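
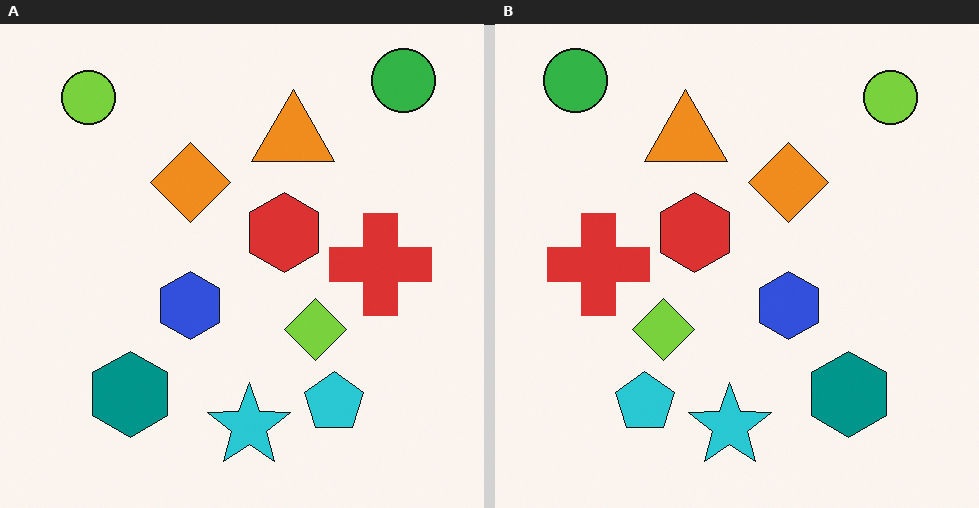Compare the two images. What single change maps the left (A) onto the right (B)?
Flipped horizontally (left ↔ right).

The green circle is in the top-right of the left (A) image and the top-left of the right (B) — shapes on opposite sides of the vertical midline have swapped in a mirror flip.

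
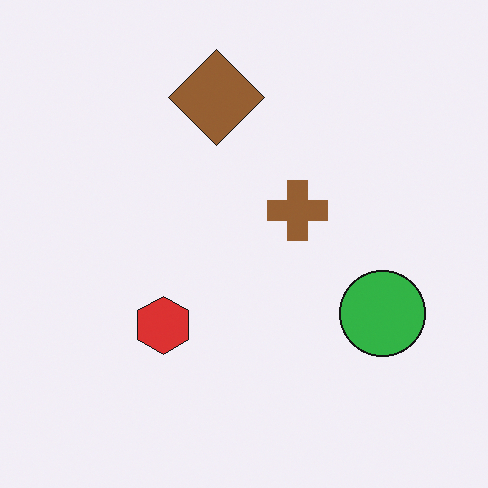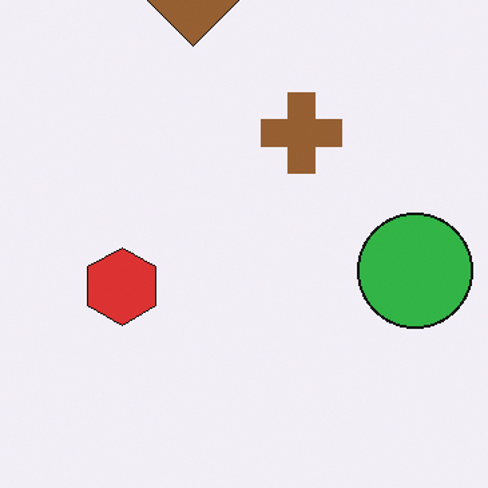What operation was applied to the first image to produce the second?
The image was cropped slightly and scaled back up.

The visible shapes are larger and the field of view is narrower; shapes near the original edges may be partly or wholly outside the frame — a crop-and-rescale.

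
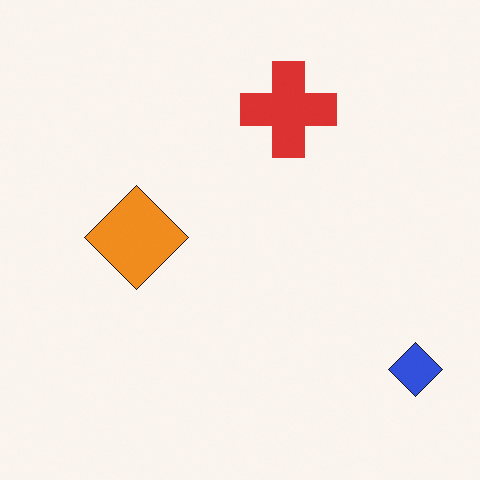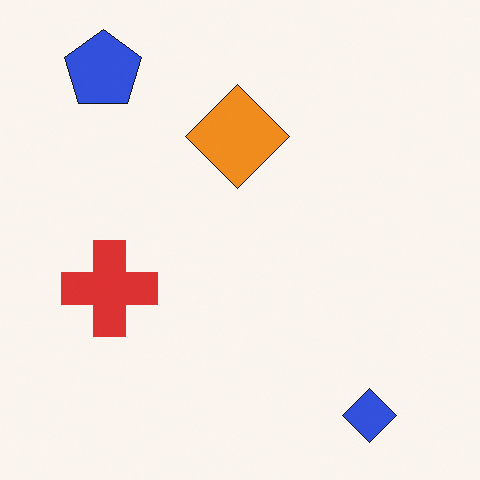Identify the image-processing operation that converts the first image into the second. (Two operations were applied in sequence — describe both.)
It was transposed (reflected across the top-left ↔ bottom-right diagonal), then overlaid with an additional blue pentagon.

Shapes have swapped their row and column positions — what was in the top-right is now in the bottom-left — a diagonal reflection. A blue pentagon appears in the second image that is absent from the first.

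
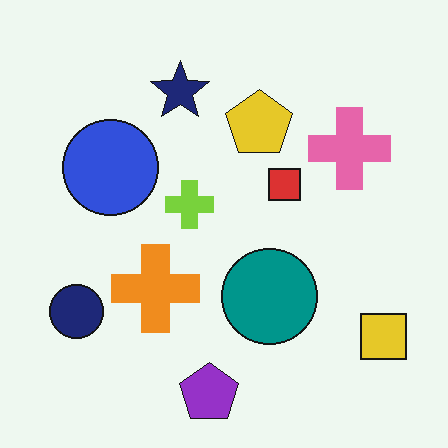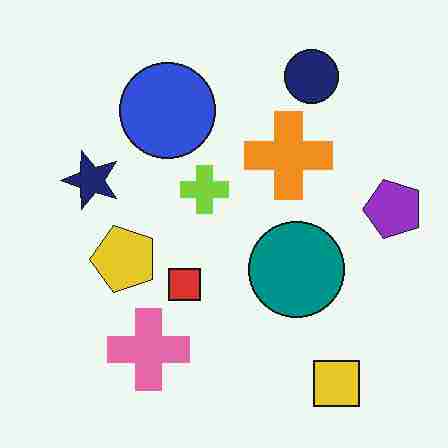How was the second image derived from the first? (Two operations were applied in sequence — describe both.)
Heavily JPEG-compressed with obvious blocking artifacts, then transposed (reflected across the top-left ↔ bottom-right diagonal).

Blocky 8×8 compression artifacts appear around shape edges and the flat background shows ringing — characteristic JPEG degradation. Shapes have swapped their row and column positions — what was in the top-right is now in the bottom-left — a diagonal reflection.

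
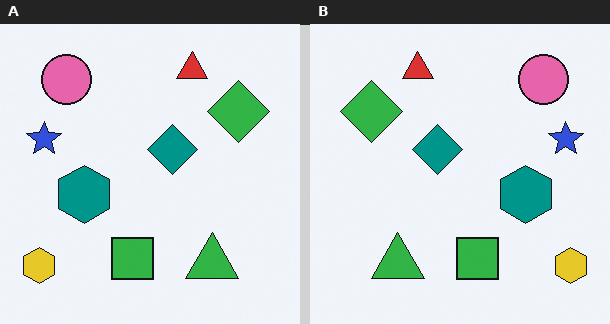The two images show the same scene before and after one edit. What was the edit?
Flipped horizontally (left ↔ right).

The yellow hexagon is in the bottom-left of the left (A) image and the bottom-right of the right (B) — shapes on opposite sides of the vertical midline have swapped in a mirror flip.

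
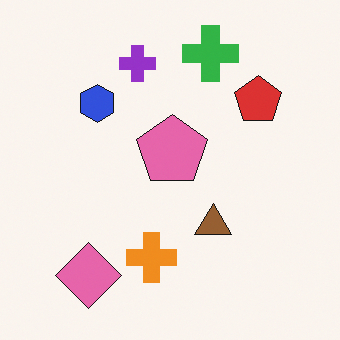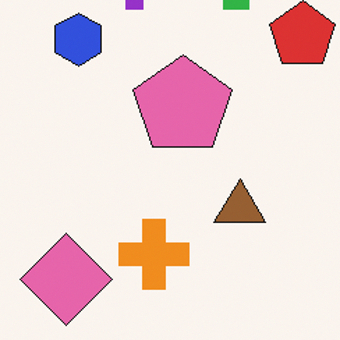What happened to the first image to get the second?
The second image is the first cropped to a modestly smaller region and rescaled.

The visible shapes are larger and the field of view is narrower; shapes near the original edges may be partly or wholly outside the frame — a crop-and-rescale.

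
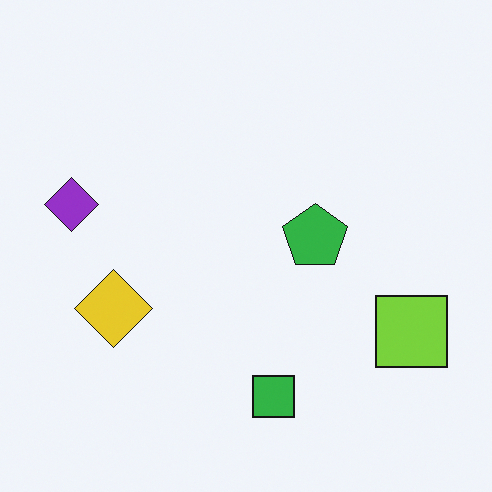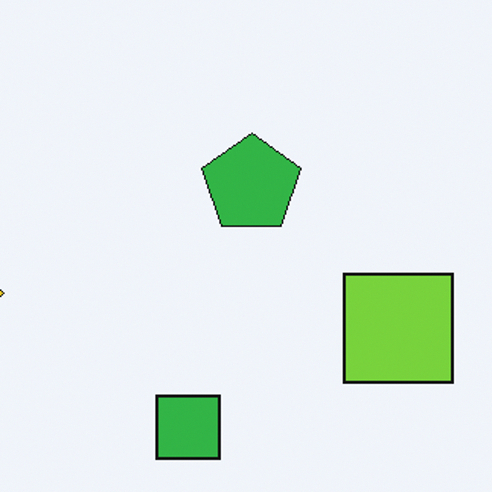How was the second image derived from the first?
The second image is the first cropped slightly and scaled back up.

The visible shapes are larger and the field of view is narrower; shapes near the original edges may be partly or wholly outside the frame — a crop-and-rescale.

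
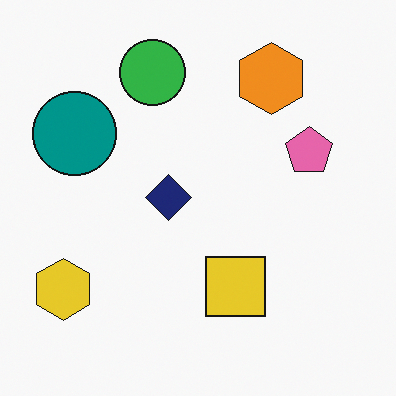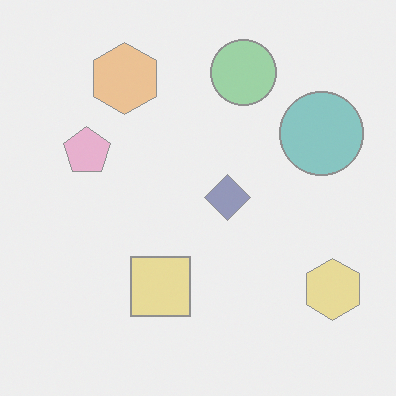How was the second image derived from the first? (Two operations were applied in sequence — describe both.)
It was flipped horizontally (left ↔ right), then given much lower contrast.

The yellow hexagon is in the bottom-left of the first image and the bottom-right of the second — shapes on opposite sides of the vertical midline have swapped in a mirror flip. Tones are pushed toward mid-grey across the whole image — a global contrast change.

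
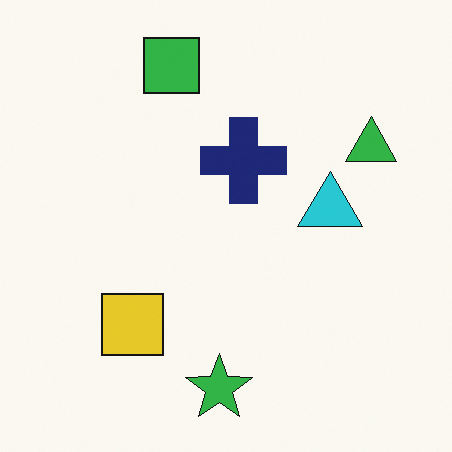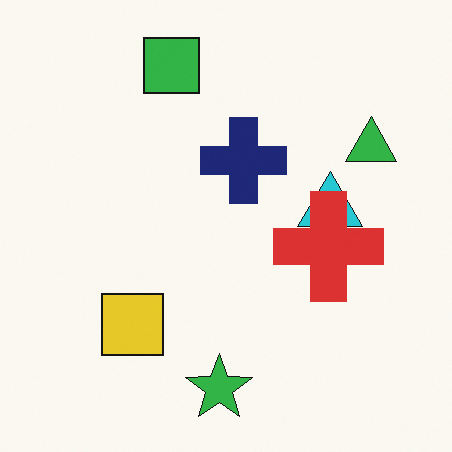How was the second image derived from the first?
It was overlaid with an additional red cross.

A red cross appears in the second image that is absent from the first.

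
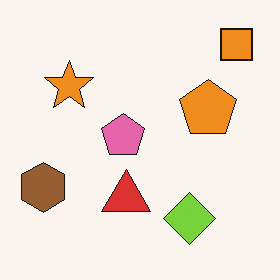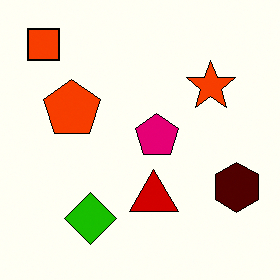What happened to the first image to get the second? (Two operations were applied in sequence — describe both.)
This is the original image boosted in contrast, then flipped horizontally (left ↔ right).

Tones are pushed away from mid-grey across the whole image — a global contrast change. The brown hexagon is in the bottom-left of the first image and the bottom-right of the second — shapes on opposite sides of the vertical midline have swapped in a mirror flip.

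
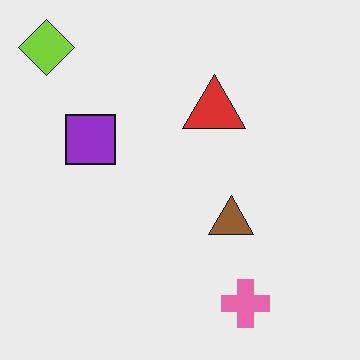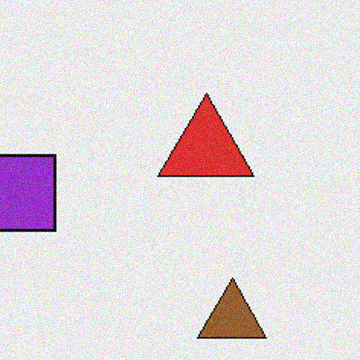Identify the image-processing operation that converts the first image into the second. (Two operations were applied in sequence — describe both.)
Cropped slightly and scaled back up, then degraded with subtle gaussian noise.

The visible shapes are larger and the field of view is narrower; shapes near the original edges may be partly or wholly outside the frame — a crop-and-rescale. Random speckle covers the whole image, including the flat background.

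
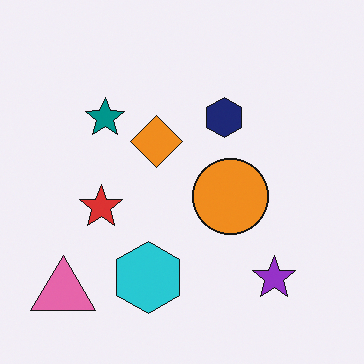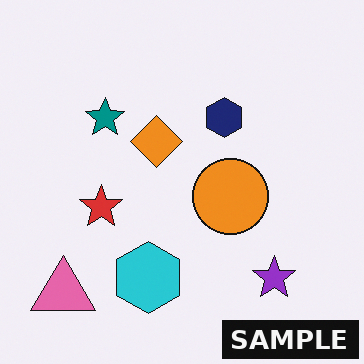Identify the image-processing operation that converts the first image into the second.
The image was watermarked with the text "SAMPLE" in the lower-right corner.

A dark label reading "SAMPLE" appears in the lower-right corner.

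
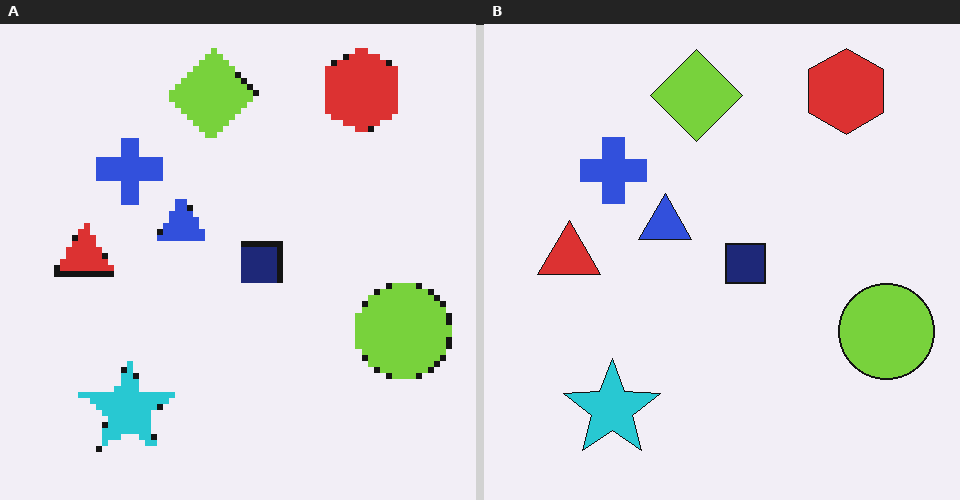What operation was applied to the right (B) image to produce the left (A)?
The left (A) image is the right (B) pixelated into visible square blocks.

Shapes are reduced to large square blocks; fine edges and outlines are lost — a downscale-then-upscale (mosaic) effect.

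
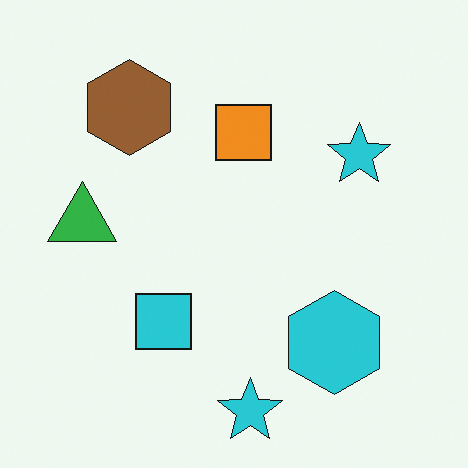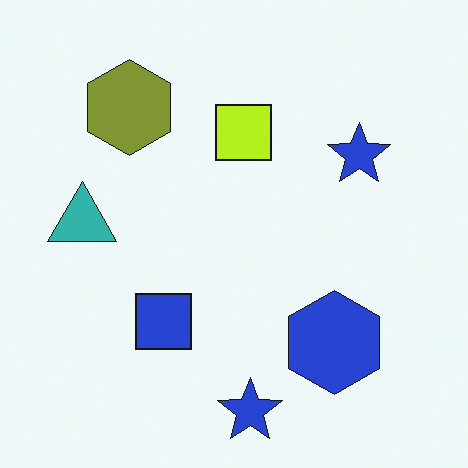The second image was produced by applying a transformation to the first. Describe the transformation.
The transformation is: hue-shifted by a small amount.

Every shape's color has rotated by the same amount around the hue wheel — a uniform hue shift.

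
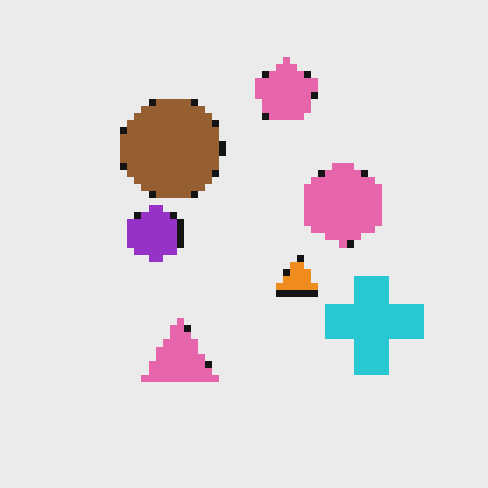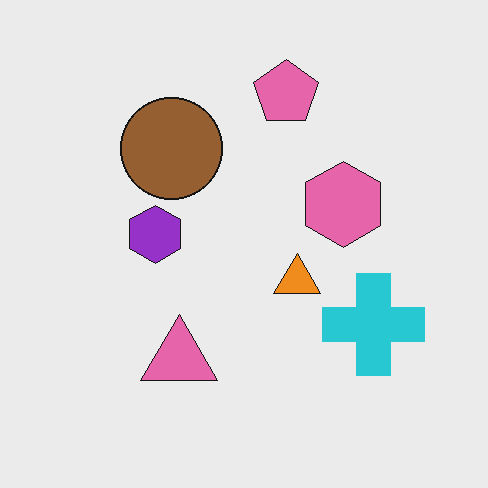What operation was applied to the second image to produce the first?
Pixelated into visible square blocks.

Shapes are reduced to large square blocks; fine edges and outlines are lost — a downscale-then-upscale (mosaic) effect.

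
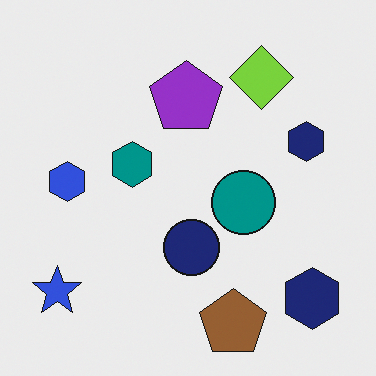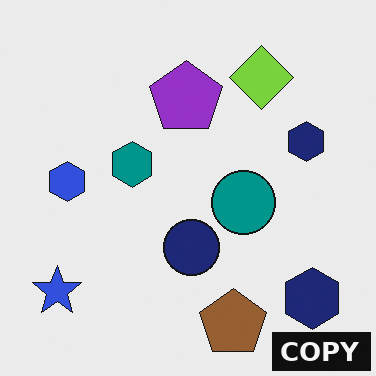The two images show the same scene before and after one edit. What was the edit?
The second image is the first watermarked with the text "COPY" in the lower-right corner.

A dark label reading "COPY" appears in the lower-right corner.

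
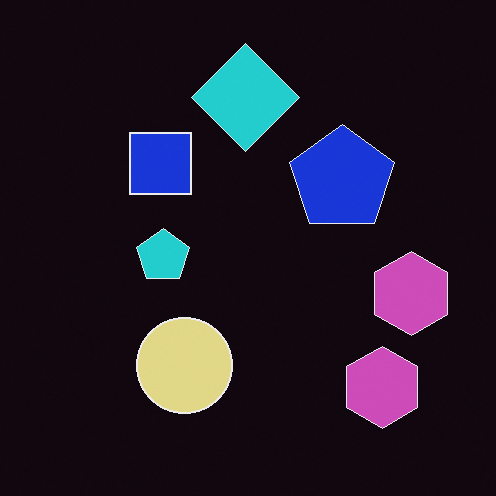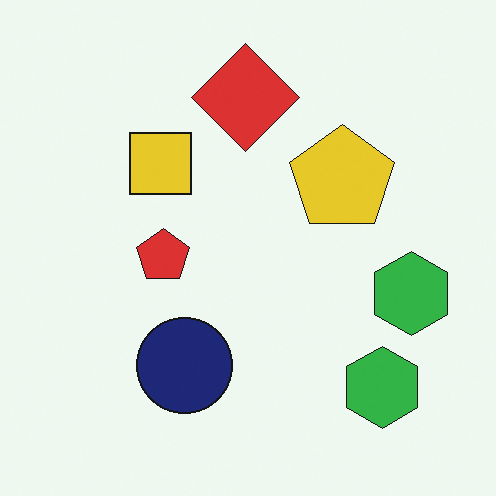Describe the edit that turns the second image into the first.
The image was color-inverted (negative).

The light background has become dark and every shape's color is its complement — a photographic negative.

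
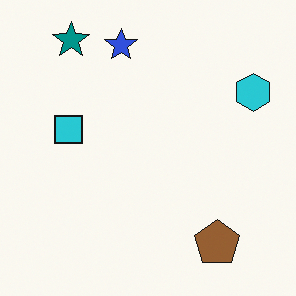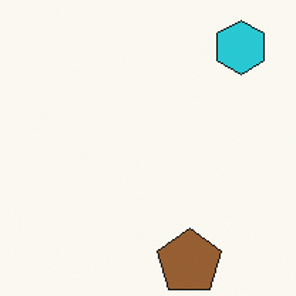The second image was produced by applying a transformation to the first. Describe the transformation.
The image was cropped slightly and scaled back up.

The visible shapes are larger and the field of view is narrower; shapes near the original edges may be partly or wholly outside the frame — a crop-and-rescale.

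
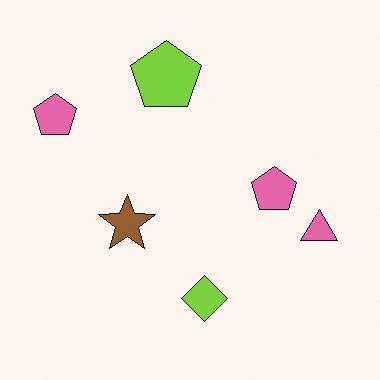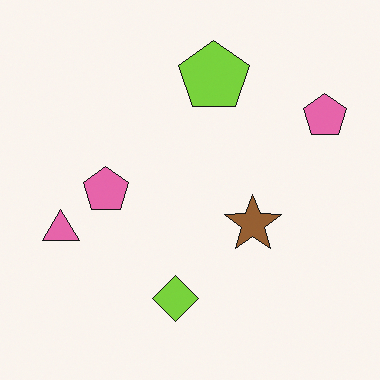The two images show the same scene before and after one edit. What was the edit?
The image was flipped horizontally (left ↔ right).

The pink triangle is in the right of the first image and the left of the second — shapes on opposite sides of the vertical midline have swapped in a mirror flip.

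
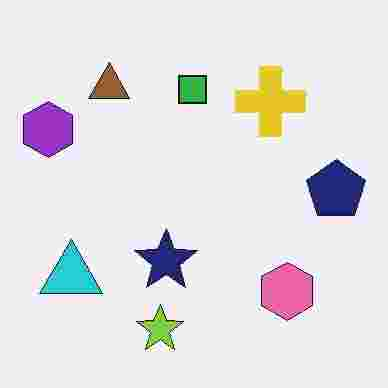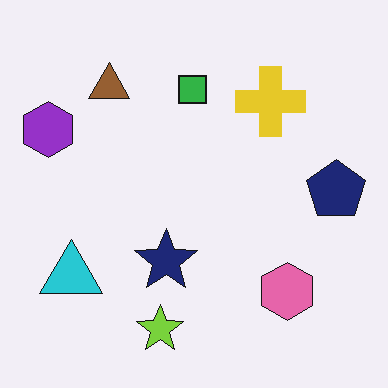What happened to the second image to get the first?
Heavily JPEG-compressed with obvious blocking artifacts.

Blocky 8×8 compression artifacts appear around shape edges and the flat background shows ringing — characteristic JPEG degradation.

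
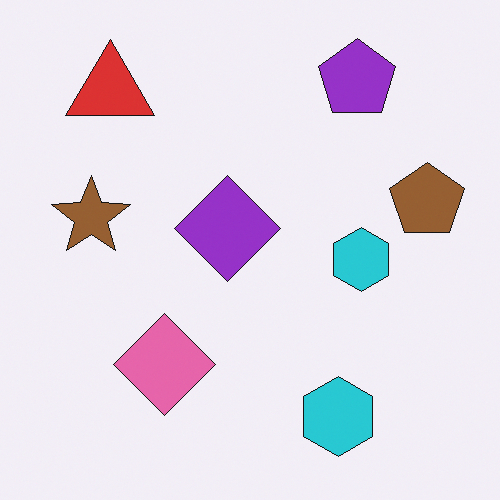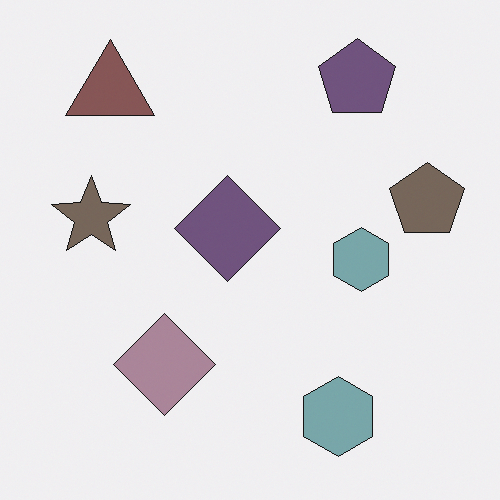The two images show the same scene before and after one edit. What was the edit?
It was heavily desaturated.

All colors are more muted and greyish — a global saturation change.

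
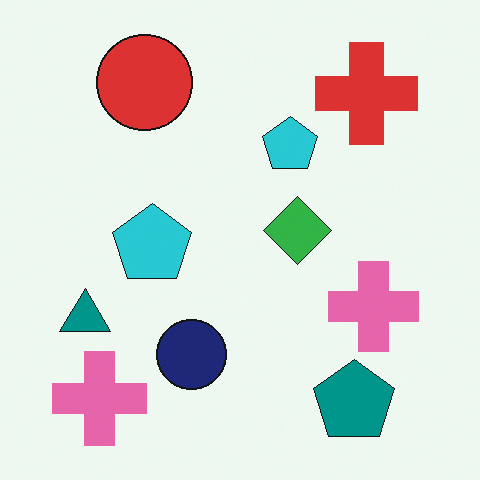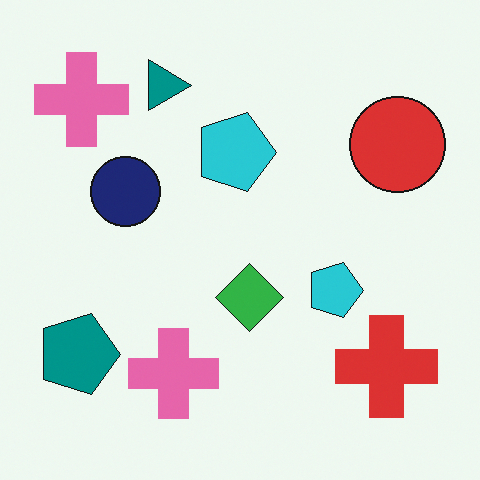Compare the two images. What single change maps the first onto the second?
It was rotated 90° clockwise.

The teal pentagon sits in the bottom-right of the first image and the bottom-left of the second — consistent with a whole-image 90° clockwise rotation.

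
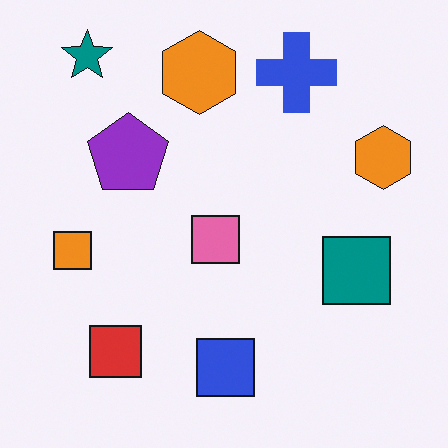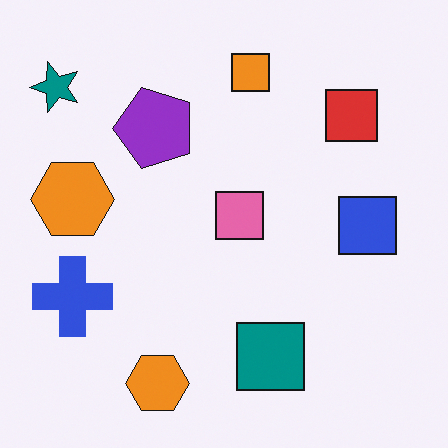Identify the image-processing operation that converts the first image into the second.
This is the original image transposed (reflected across the top-left ↔ bottom-right diagonal).

Shapes have swapped their row and column positions — what was in the top-right is now in the bottom-left — a diagonal reflection.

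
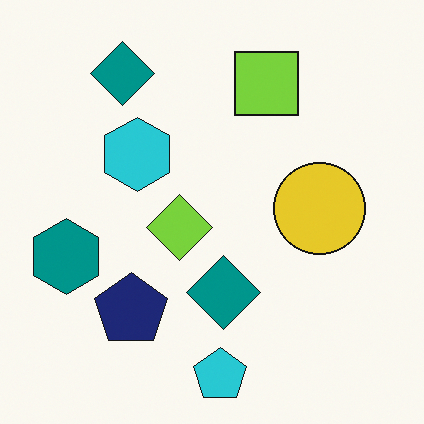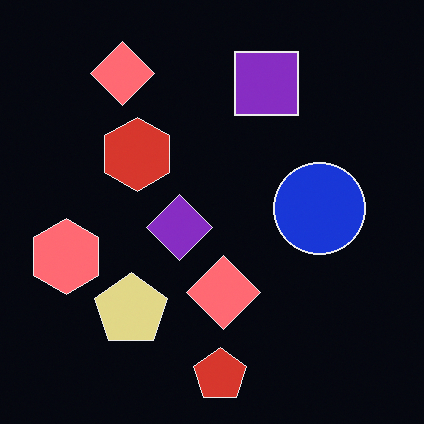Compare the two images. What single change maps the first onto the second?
It was color-inverted (negative).

The light background has become dark and every shape's color is its complement — a photographic negative.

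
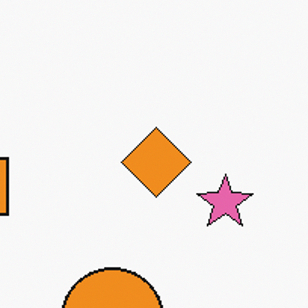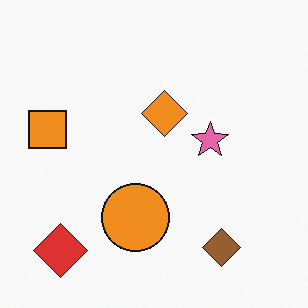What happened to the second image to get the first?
The transformation is: cropped to a modestly smaller region and rescaled.

The visible shapes are larger and the field of view is narrower; shapes near the original edges may be partly or wholly outside the frame — a crop-and-rescale.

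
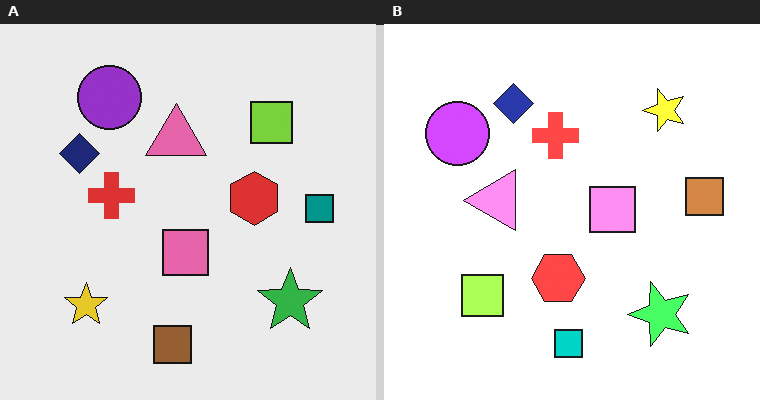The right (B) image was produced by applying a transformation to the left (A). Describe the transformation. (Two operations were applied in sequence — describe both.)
This is the original image transposed (reflected across the top-left ↔ bottom-right diagonal), then brightened a lot.

Shapes have swapped their row and column positions — what was in the top-right is now in the bottom-left — a diagonal reflection. Every pixel — background and shapes alike — is uniformly brightened.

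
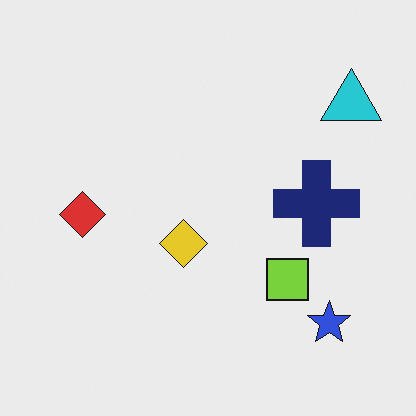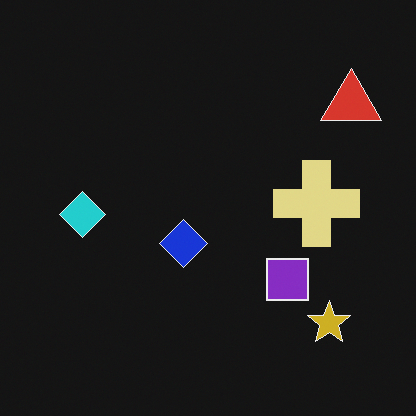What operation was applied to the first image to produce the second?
The second image is the first color-inverted (negative).

The light background has become dark and every shape's color is its complement — a photographic negative.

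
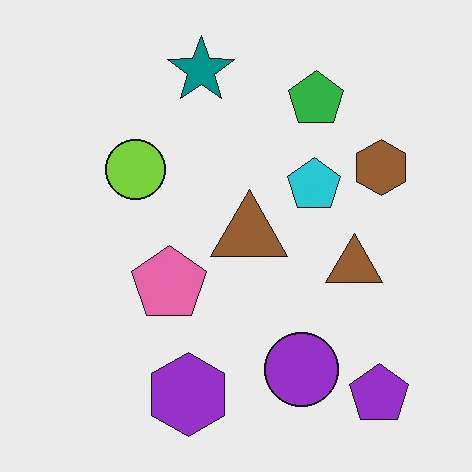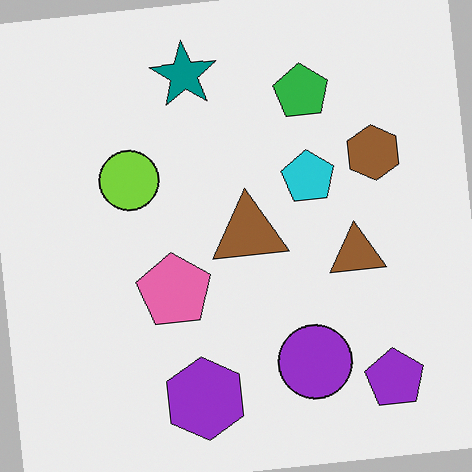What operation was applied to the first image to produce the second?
The transformation is: rotated counter-clockwise by a slight angle.

Every shape is tilted by the same angle and the image corners show triangular fill wedges — a whole-image rotation by a non-right angle.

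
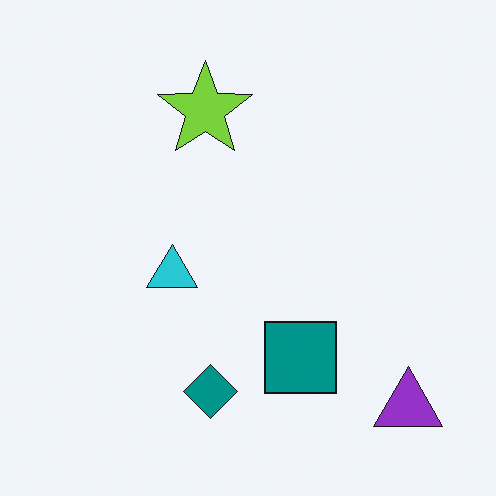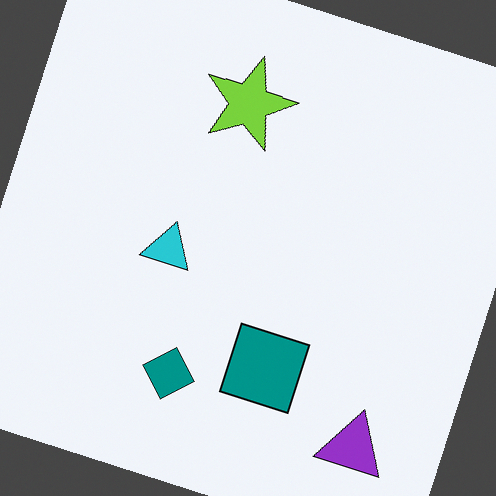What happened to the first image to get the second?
The second image is the first rotated clockwise by a clearly visible amount.

Every shape is tilted by the same angle and the image corners show triangular fill wedges — a whole-image rotation by a non-right angle.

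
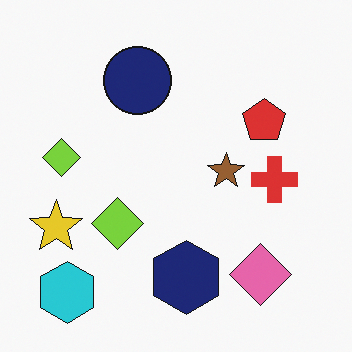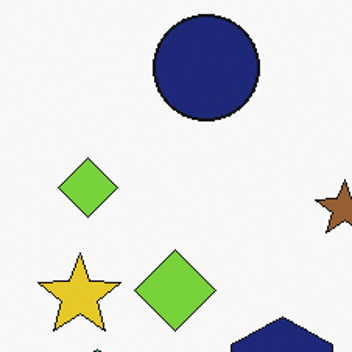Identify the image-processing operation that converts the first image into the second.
It was cropped to a modestly smaller region and rescaled.

The visible shapes are larger and the field of view is narrower; shapes near the original edges may be partly or wholly outside the frame — a crop-and-rescale.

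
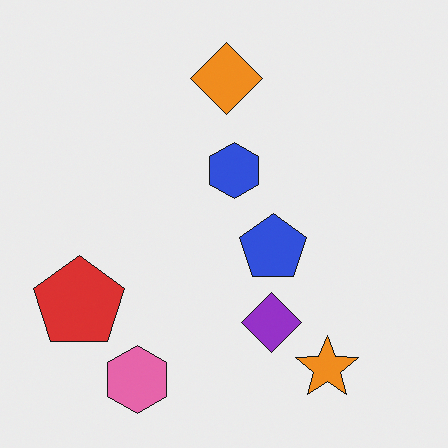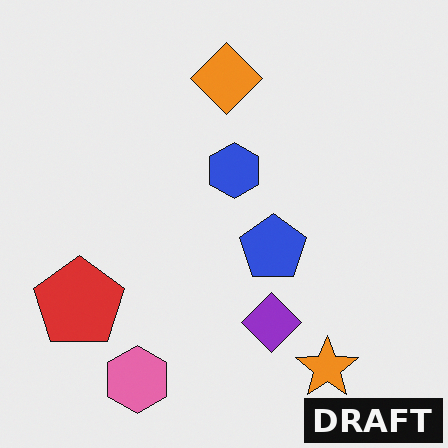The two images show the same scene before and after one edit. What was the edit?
It was watermarked with the text "DRAFT" in the lower-right corner.

A dark label reading "DRAFT" appears in the lower-right corner.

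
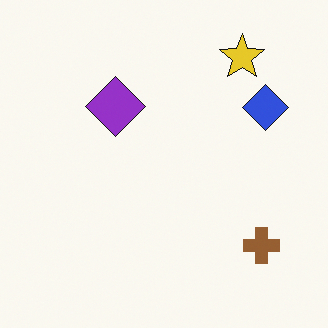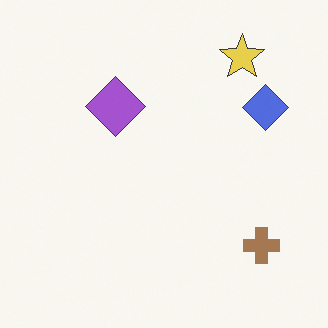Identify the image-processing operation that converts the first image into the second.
This is the original image given slightly reduced contrast.

Tones are pushed toward mid-grey across the whole image — a global contrast change.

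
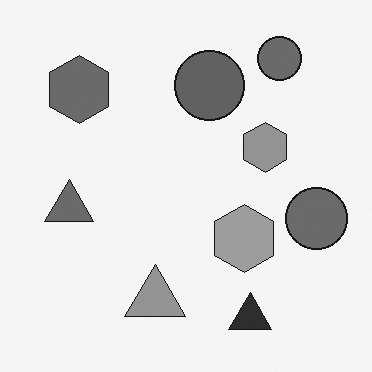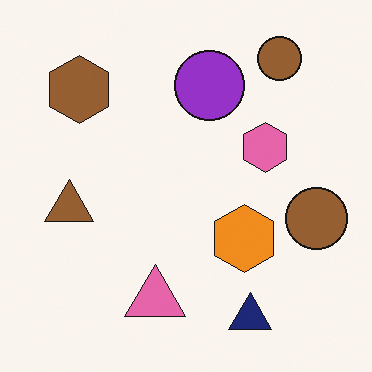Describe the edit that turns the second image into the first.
The first image is the second converted to grayscale.

All color is removed — every shape is now a shade of grey.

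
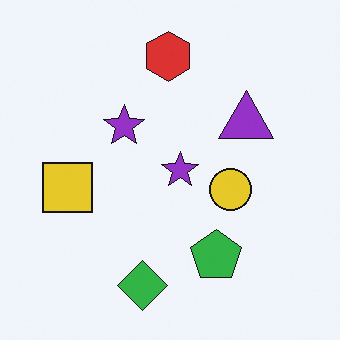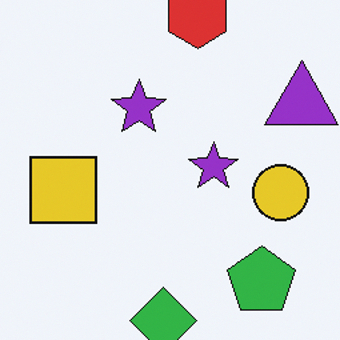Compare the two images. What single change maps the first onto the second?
It was cropped slightly and scaled back up.

The visible shapes are larger and the field of view is narrower; shapes near the original edges may be partly or wholly outside the frame — a crop-and-rescale.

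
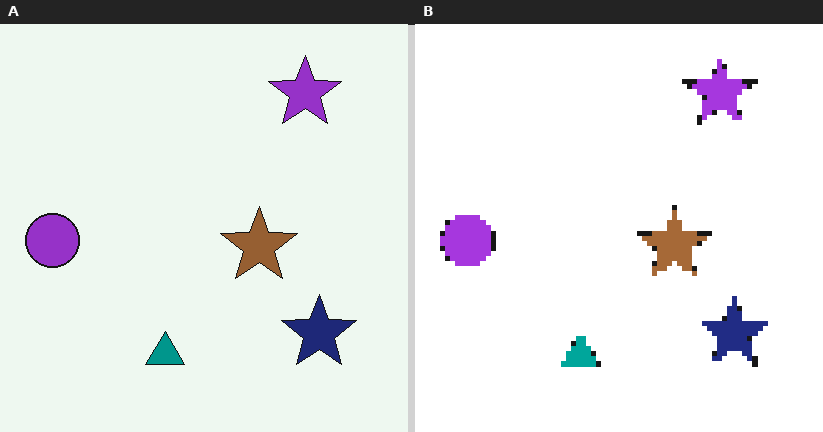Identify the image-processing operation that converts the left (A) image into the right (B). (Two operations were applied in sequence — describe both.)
This is the original image mildly pixelated, then slightly brightened.

Shapes are reduced to large square blocks; fine edges and outlines are lost — a downscale-then-upscale (mosaic) effect. Every pixel — background and shapes alike — is uniformly brightened.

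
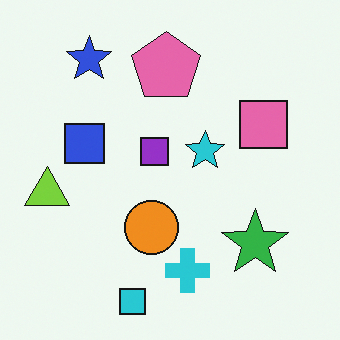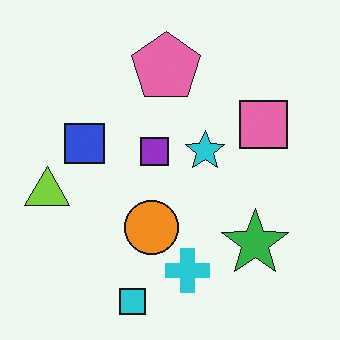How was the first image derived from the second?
The transformation is: overlaid with an additional blue star.

A blue star appears in the first image that is absent from the second.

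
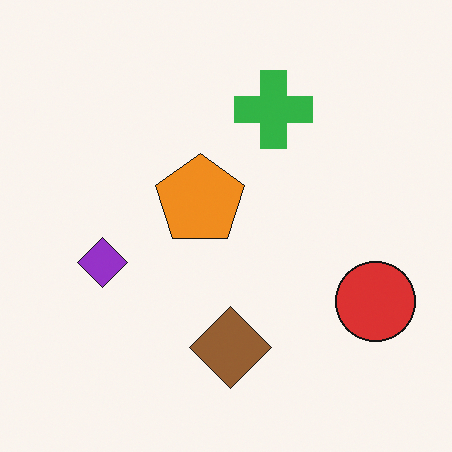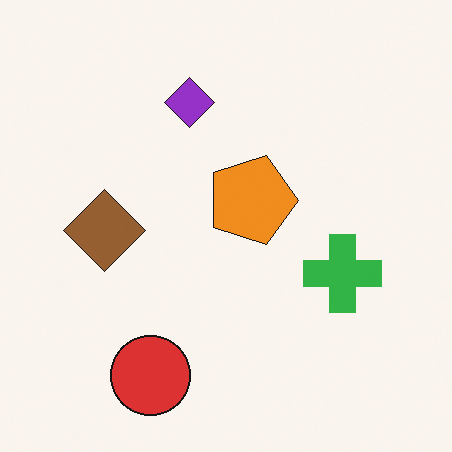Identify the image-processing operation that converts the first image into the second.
It was rotated 90° clockwise.

The red circle sits in the right of the first image and the bottom-left of the second — consistent with a whole-image 90° clockwise rotation.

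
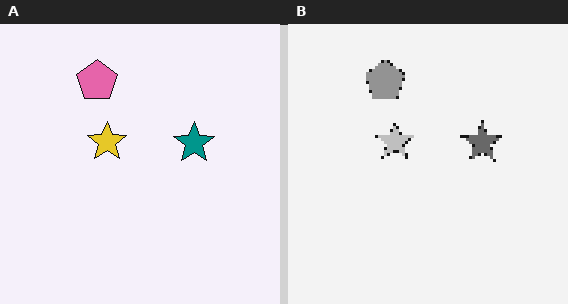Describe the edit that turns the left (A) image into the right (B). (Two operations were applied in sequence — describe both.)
The image was mildly pixelated, then converted to grayscale.

Shapes are reduced to large square blocks; fine edges and outlines are lost — a downscale-then-upscale (mosaic) effect. All color is removed — every shape is now a shade of grey.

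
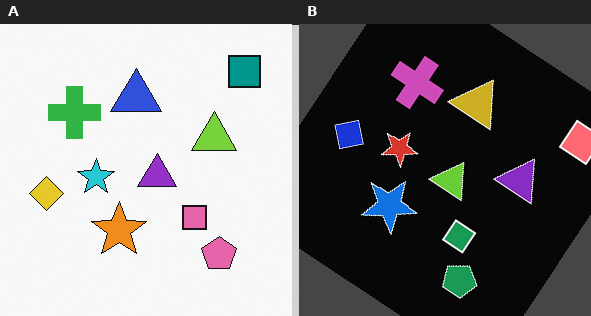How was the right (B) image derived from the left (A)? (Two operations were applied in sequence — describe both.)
It was color-inverted (negative), then rotated clockwise by a large amount — several tens of degrees.

The light background has become dark and every shape's color is its complement — a photographic negative. Every shape is tilted by the same angle and the image corners show triangular fill wedges — a whole-image rotation by a non-right angle.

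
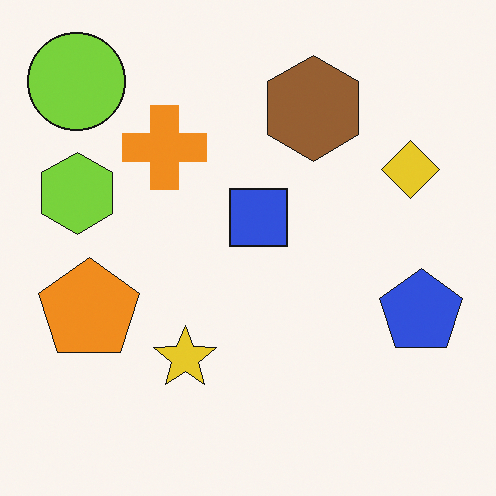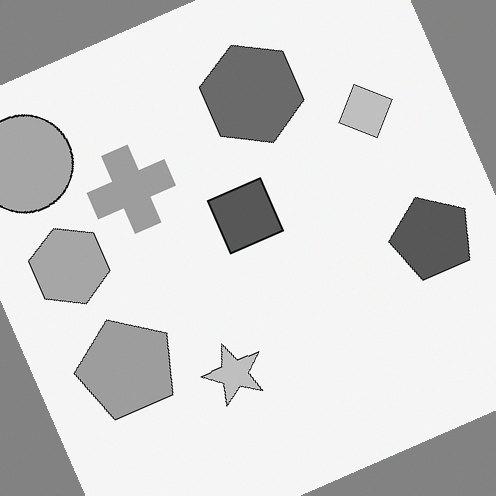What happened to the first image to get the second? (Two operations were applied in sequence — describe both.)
The transformation is: converted to grayscale, then rotated counter-clockwise by a clearly visible amount.

All color is removed — every shape is now a shade of grey. Every shape is tilted by the same angle and the image corners show triangular fill wedges — a whole-image rotation by a non-right angle.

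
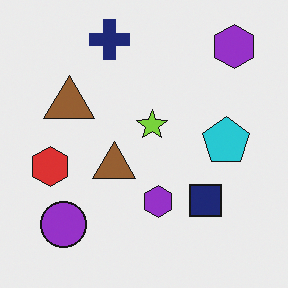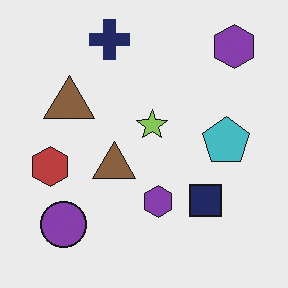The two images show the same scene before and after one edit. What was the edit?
Slightly desaturated.

All colors are more muted and greyish — a global saturation change.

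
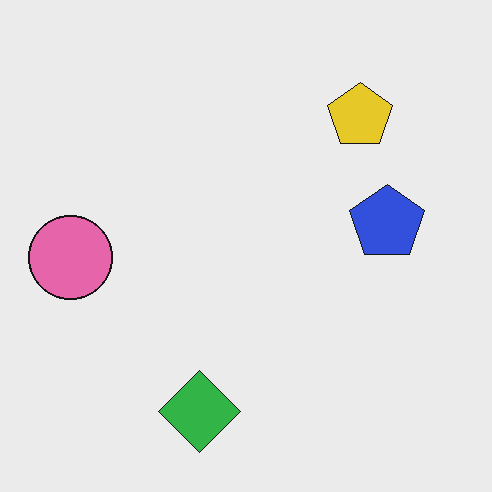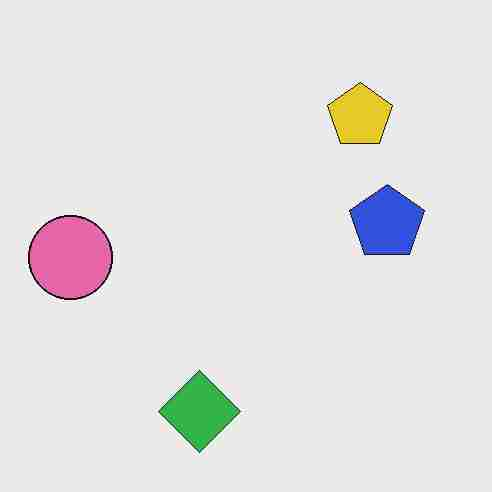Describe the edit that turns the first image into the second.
The second image is the first degraded with heavy JPEG compression.

Blocky 8×8 compression artifacts appear around shape edges and the flat background shows ringing — characteristic JPEG degradation.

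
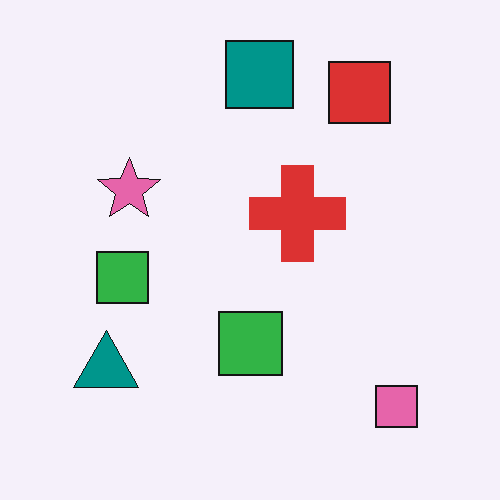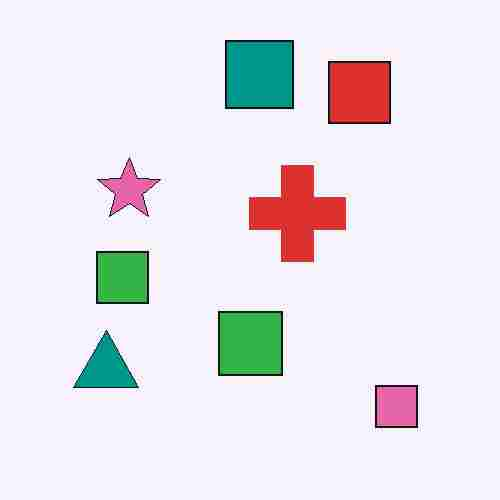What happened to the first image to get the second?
Heavily JPEG-compressed with obvious blocking artifacts.

Blocky 8×8 compression artifacts appear around shape edges and the flat background shows ringing — characteristic JPEG degradation.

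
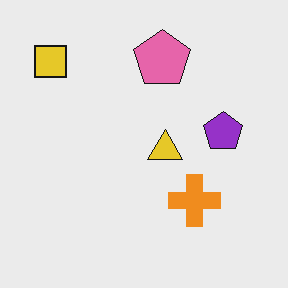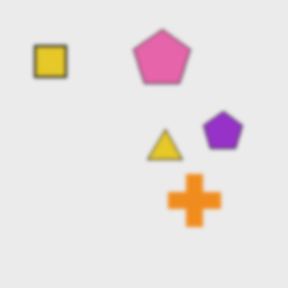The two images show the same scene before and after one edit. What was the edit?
Given a subtle gaussian blur.

Shape edges and outlines are uniformly softened across the whole image.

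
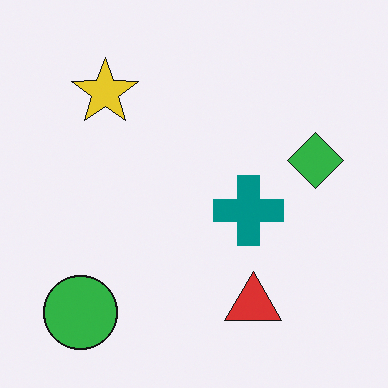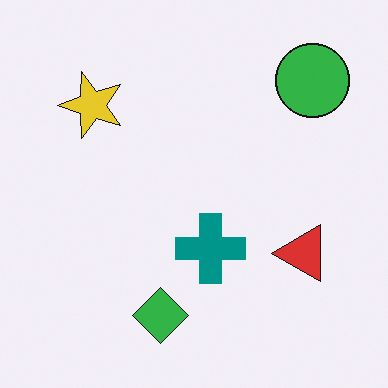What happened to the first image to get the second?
The image was transposed (reflected across the top-left ↔ bottom-right diagonal).

Shapes have swapped their row and column positions — what was in the top-right is now in the bottom-left — a diagonal reflection.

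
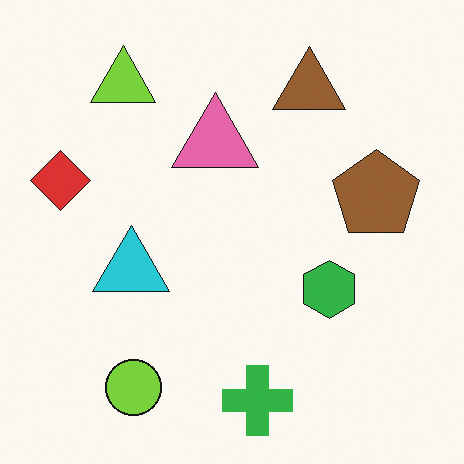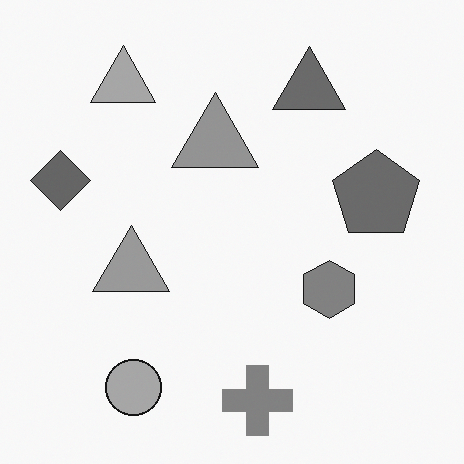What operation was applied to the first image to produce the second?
The transformation is: converted to grayscale.

All color is removed — every shape is now a shade of grey.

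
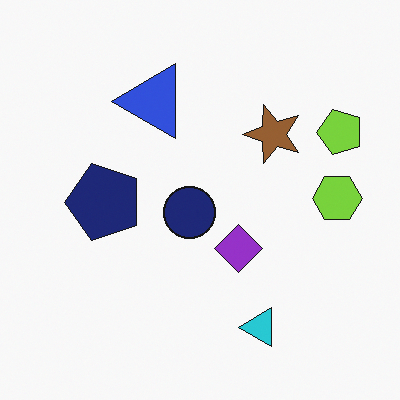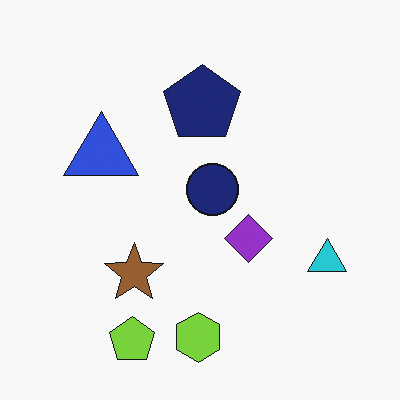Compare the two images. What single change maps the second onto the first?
The transformation is: transposed (reflected across the top-left ↔ bottom-right diagonal).

Shapes have swapped their row and column positions — what was in the top-right is now in the bottom-left — a diagonal reflection.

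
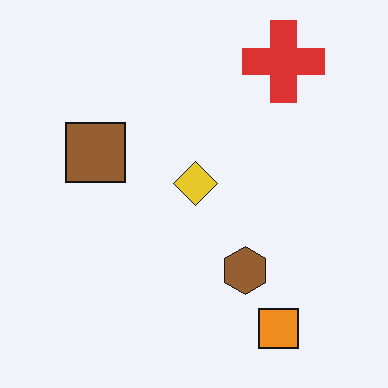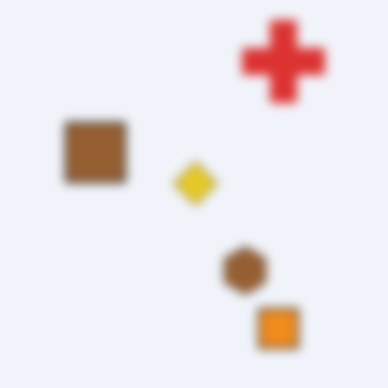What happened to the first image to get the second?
This is the original image strongly gaussian-blurred.

Shape edges and outlines are uniformly softened across the whole image.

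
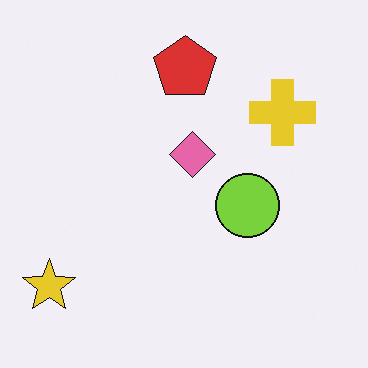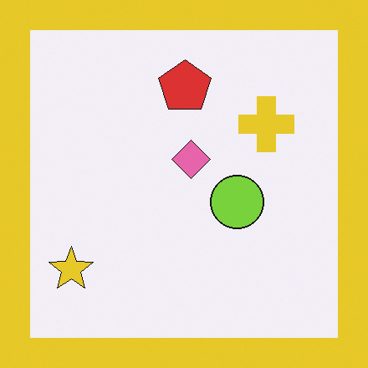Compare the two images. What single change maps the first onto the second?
The transformation is: framed with a yellow border.

A solid yellow frame runs around the edge of the second image, with the content slightly shrunk inside it.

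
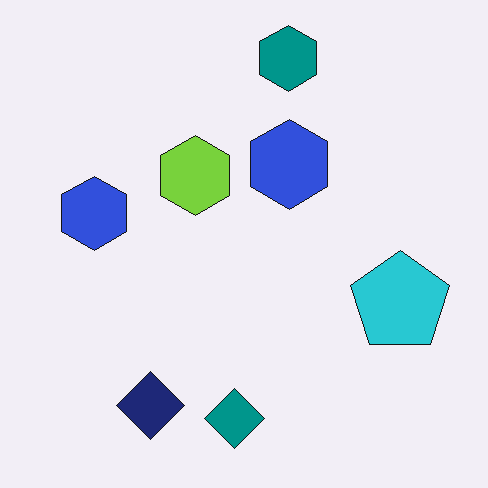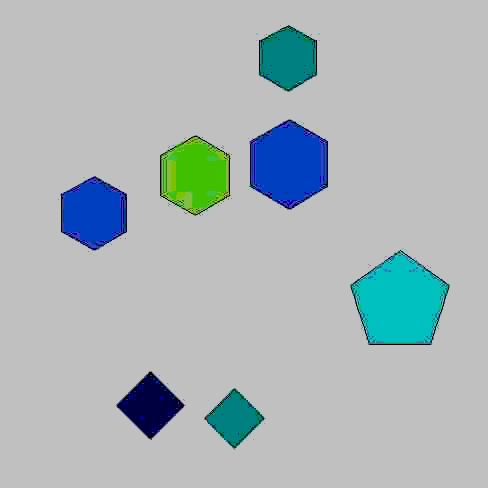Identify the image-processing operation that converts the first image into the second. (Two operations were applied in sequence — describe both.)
The second image is the first degraded with heavy JPEG compression, then aggressively posterized.

Blocky 8×8 compression artifacts appear around shape edges and the flat background shows ringing — characteristic JPEG degradation. Each flat color has snapped to a coarser quantized level — most visibly, the near-white background has dropped to a flat grey.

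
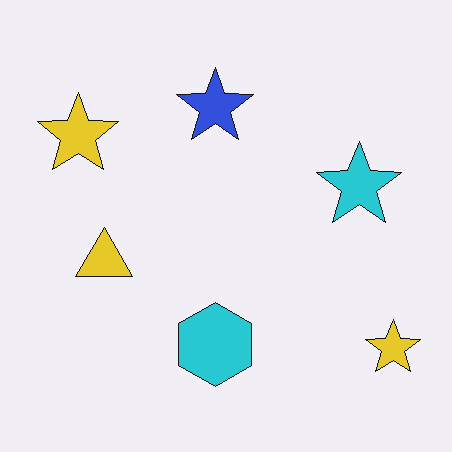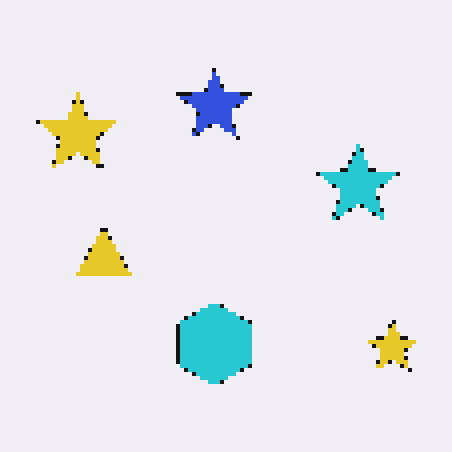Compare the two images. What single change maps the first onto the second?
The image was mildly pixelated.

Shapes are reduced to large square blocks; fine edges and outlines are lost — a downscale-then-upscale (mosaic) effect.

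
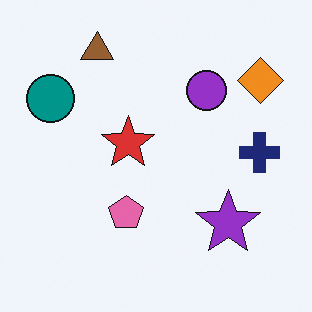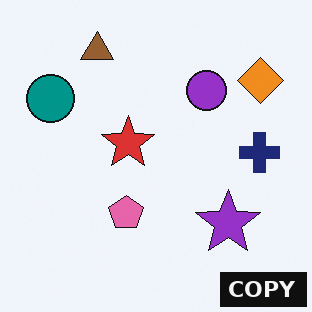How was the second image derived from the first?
It was watermarked with the text "COPY" in the lower-right corner.

A dark label reading "COPY" appears in the lower-right corner.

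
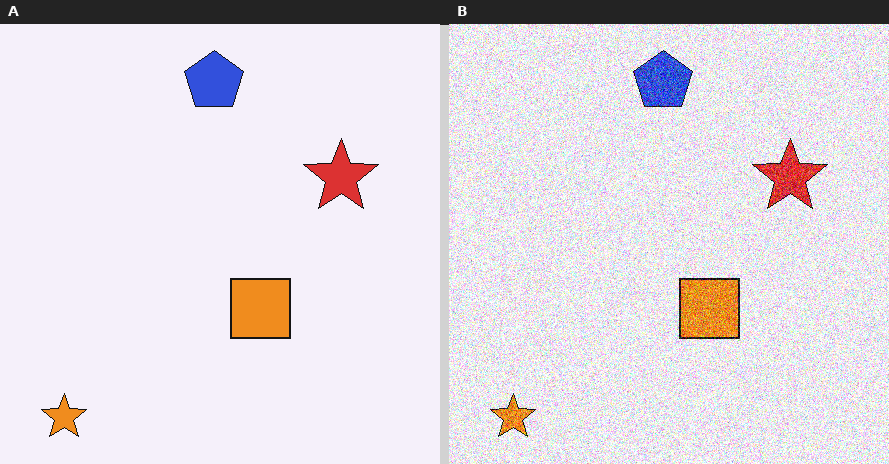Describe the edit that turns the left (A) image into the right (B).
The transformation is: degraded with strong gaussian noise.

Random speckle covers the whole image, including the flat background.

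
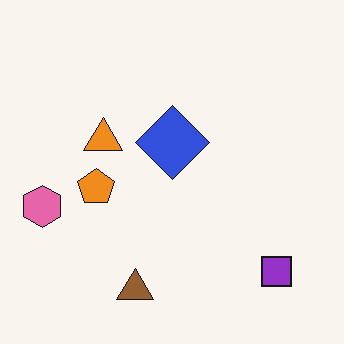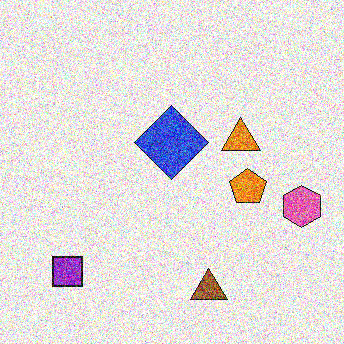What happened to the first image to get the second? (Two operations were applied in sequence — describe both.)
Flipped horizontally (left ↔ right), then degraded with a thick layer of grain.

The pink hexagon is in the left of the first image and the right of the second — shapes on opposite sides of the vertical midline have swapped in a mirror flip. Random speckle covers the whole image, including the flat background.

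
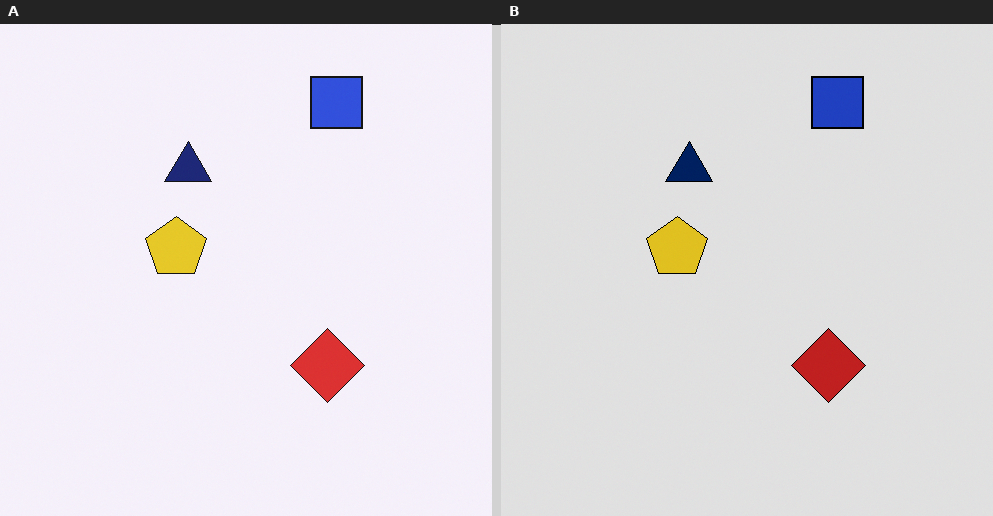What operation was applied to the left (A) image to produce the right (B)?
The image was posterized to a reduced palette.

Each flat color has snapped to a coarser quantized level — most visibly, the near-white background has dropped to a flat grey.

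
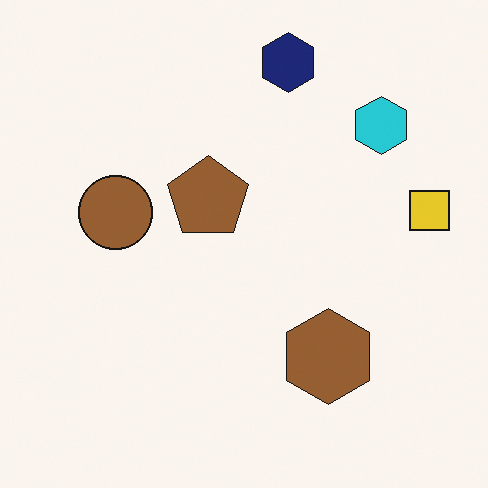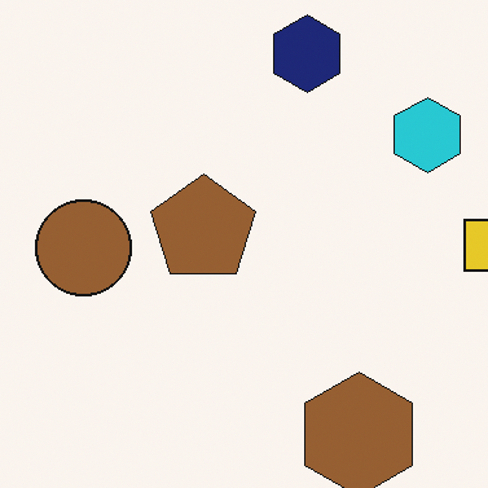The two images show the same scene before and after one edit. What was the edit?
It was cropped to a modestly smaller region and rescaled.

The visible shapes are larger and the field of view is narrower; shapes near the original edges may be partly or wholly outside the frame — a crop-and-rescale.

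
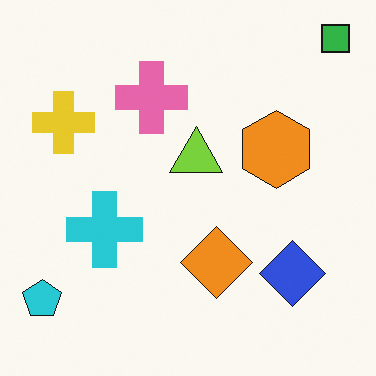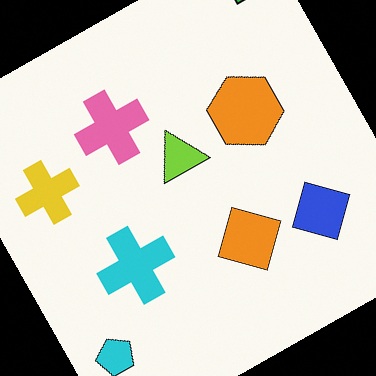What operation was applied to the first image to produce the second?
The transformation is: rotated counter-clockwise by a clearly visible amount.

Every shape is tilted by the same angle and the image corners show triangular fill wedges — a whole-image rotation by a non-right angle.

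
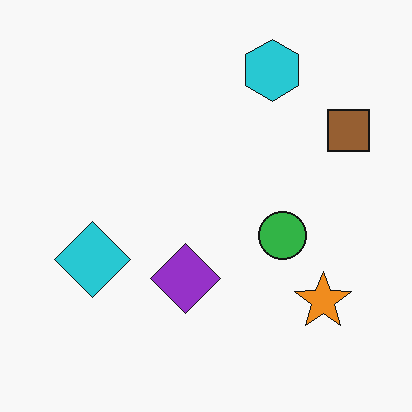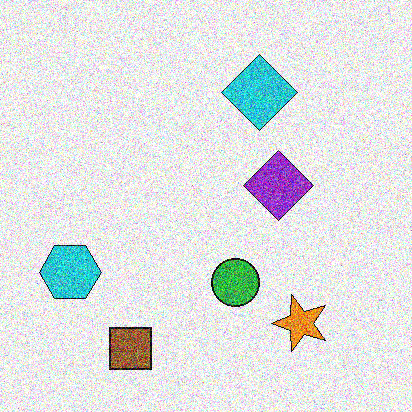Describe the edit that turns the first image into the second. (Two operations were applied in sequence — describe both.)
Degraded with heavy additive noise, then transposed (reflected across the top-left ↔ bottom-right diagonal).

Random speckle covers the whole image, including the flat background. Shapes have swapped their row and column positions — what was in the top-right is now in the bottom-left — a diagonal reflection.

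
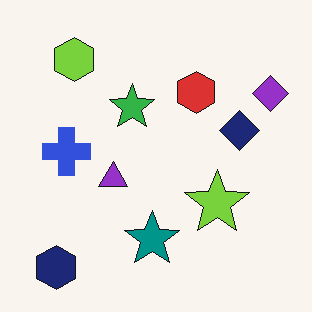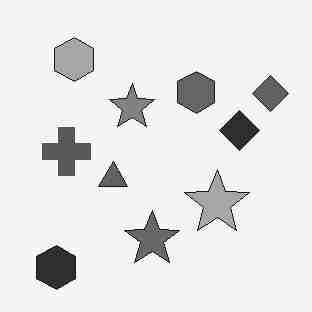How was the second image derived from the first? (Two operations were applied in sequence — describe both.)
The image was converted to grayscale, then degraded with heavy JPEG compression.

All color is removed — every shape is now a shade of grey. Blocky 8×8 compression artifacts appear around shape edges and the flat background shows ringing — characteristic JPEG degradation.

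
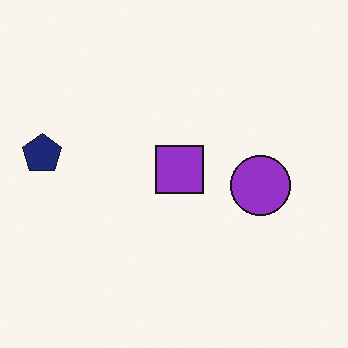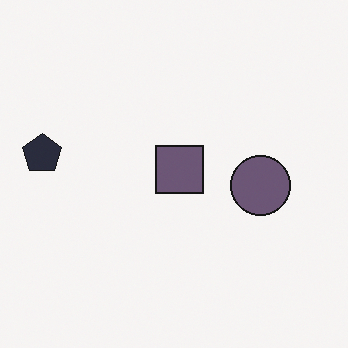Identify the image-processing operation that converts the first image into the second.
This is the original image heavily desaturated.

All colors are more muted and greyish — a global saturation change.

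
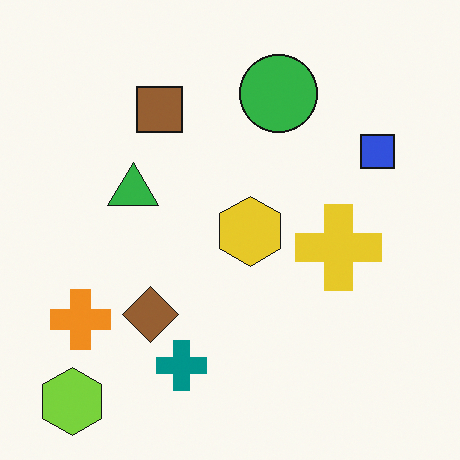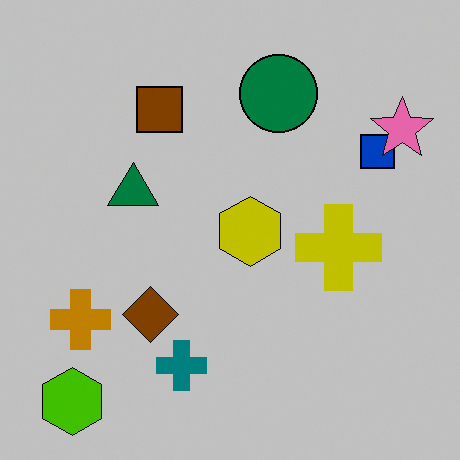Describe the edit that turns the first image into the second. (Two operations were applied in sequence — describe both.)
It was heavily posterized to just a handful of flat colors, then overlaid with an additional pink star.

Each flat color has snapped to a coarser quantized level — most visibly, the near-white background has dropped to a flat grey. A pink star appears in the second image that is absent from the first.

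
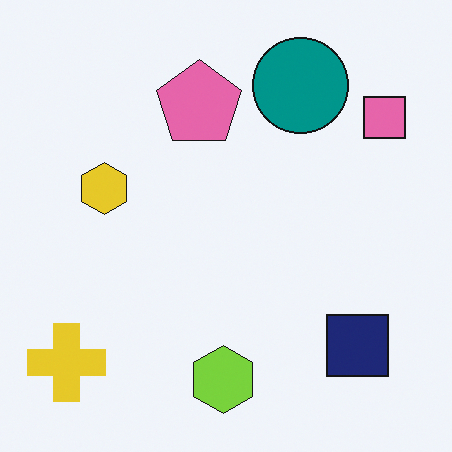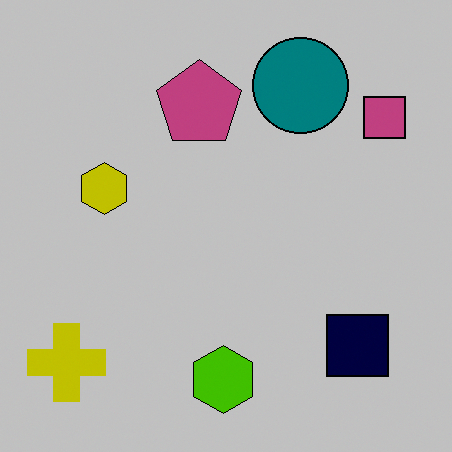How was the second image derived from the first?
This is the original image heavily posterized to just a handful of flat colors.

Each flat color has snapped to a coarser quantized level — most visibly, the near-white background has dropped to a flat grey.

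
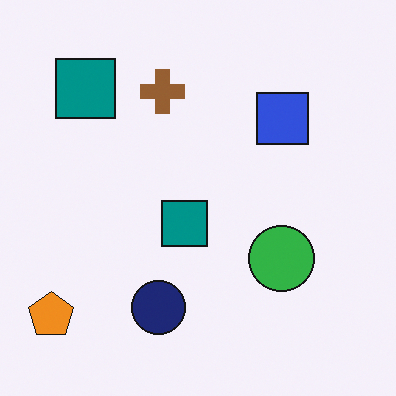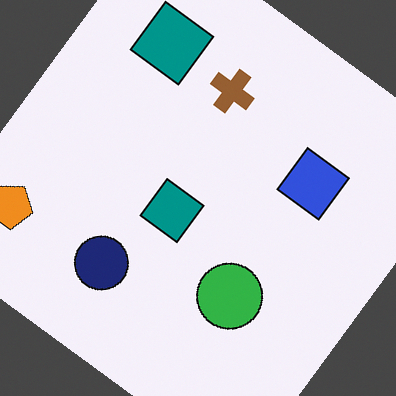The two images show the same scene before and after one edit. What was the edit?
The image was rotated clockwise by a large amount — several tens of degrees.

Every shape is tilted by the same angle and the image corners show triangular fill wedges — a whole-image rotation by a non-right angle.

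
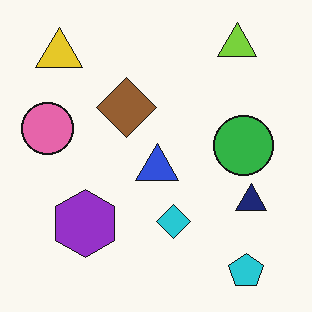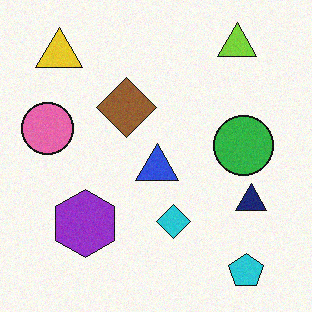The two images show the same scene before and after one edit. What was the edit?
The image was degraded with light additive noise.

Random speckle covers the whole image, including the flat background.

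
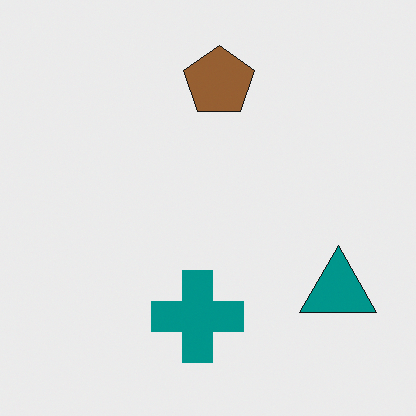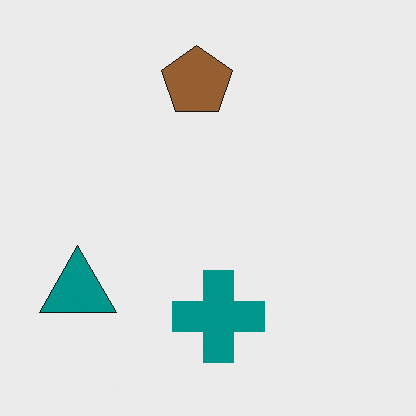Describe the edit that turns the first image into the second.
It was flipped horizontally (left ↔ right).

The teal triangle is in the bottom-right of the first image and the bottom-left of the second — shapes on opposite sides of the vertical midline have swapped in a mirror flip.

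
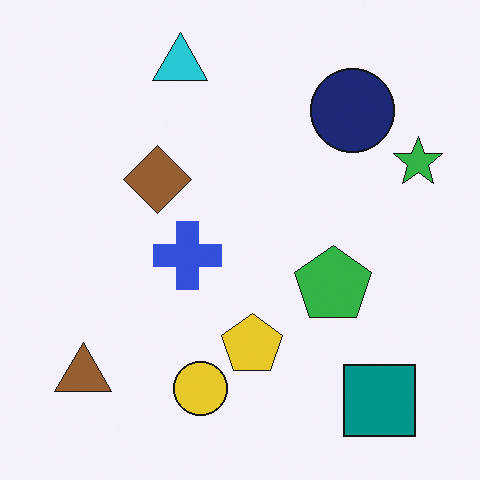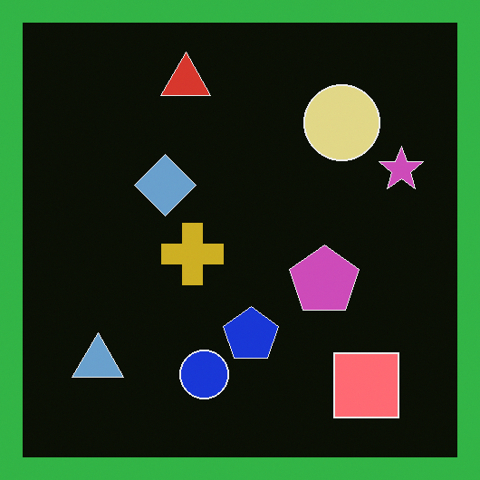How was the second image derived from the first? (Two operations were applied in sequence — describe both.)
This is the original image color-inverted (negative), then framed with a green border.

The light background has become dark and every shape's color is its complement — a photographic negative. A solid green frame runs around the edge of the second image, with the content slightly shrunk inside it.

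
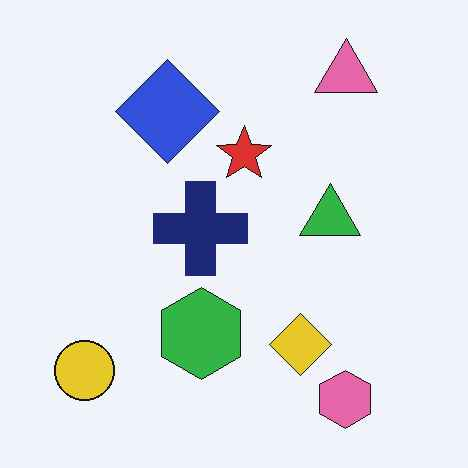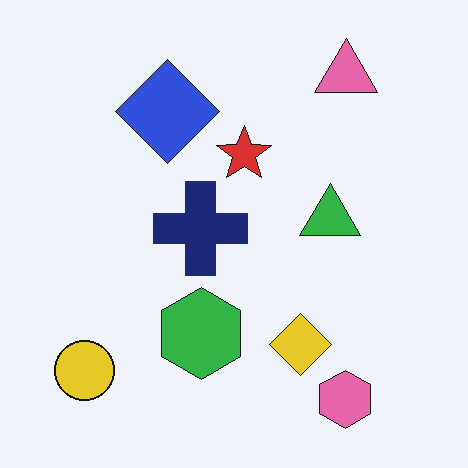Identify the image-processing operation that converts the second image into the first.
The image was JPEG-compressed with visible artifacts.

Blocky 8×8 compression artifacts appear around shape edges and the flat background shows ringing — characteristic JPEG degradation.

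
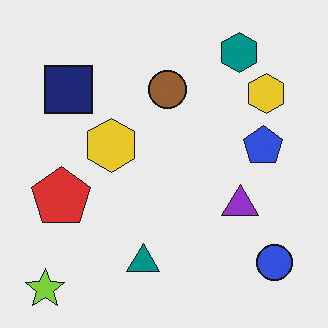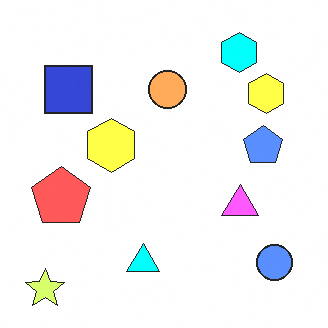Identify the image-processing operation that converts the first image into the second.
The image was substantially brightened.

Every pixel — background and shapes alike — is uniformly brightened.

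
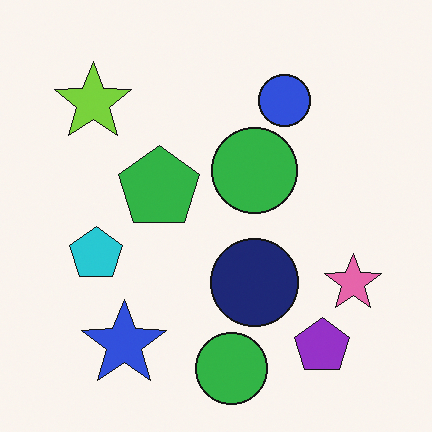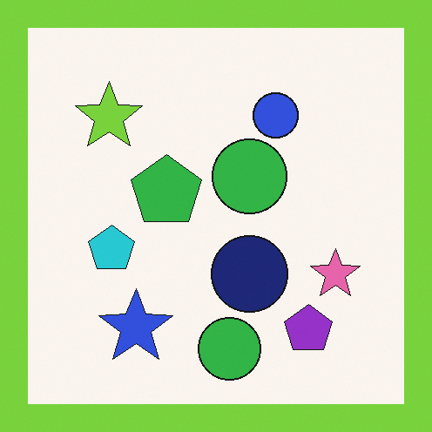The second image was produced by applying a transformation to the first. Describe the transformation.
The second image is the first framed with a lime border.

A solid lime frame runs around the edge of the second image, with the content slightly shrunk inside it.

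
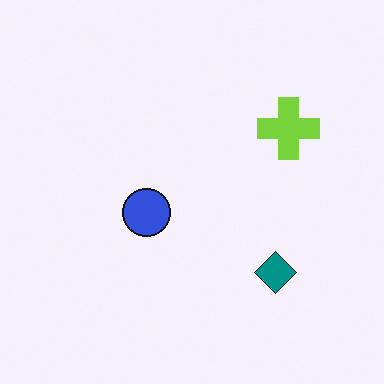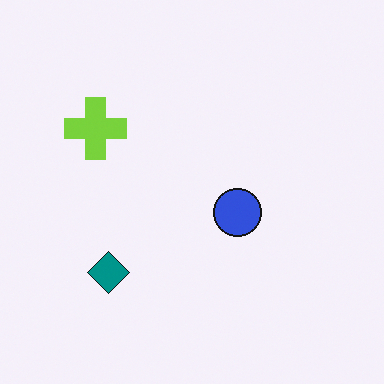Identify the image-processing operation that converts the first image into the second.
The image was flipped horizontally (left ↔ right).

The lime cross is in the right of the first image and the left of the second — shapes on opposite sides of the vertical midline have swapped in a mirror flip.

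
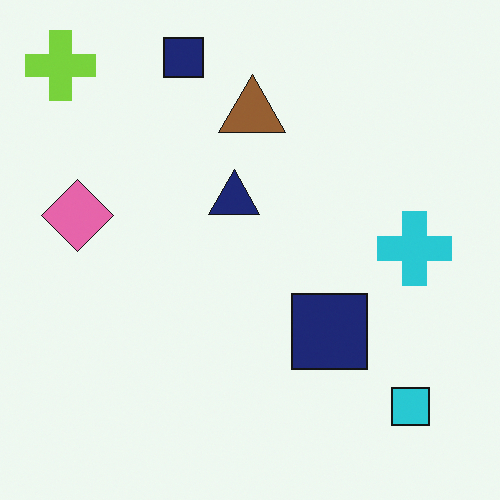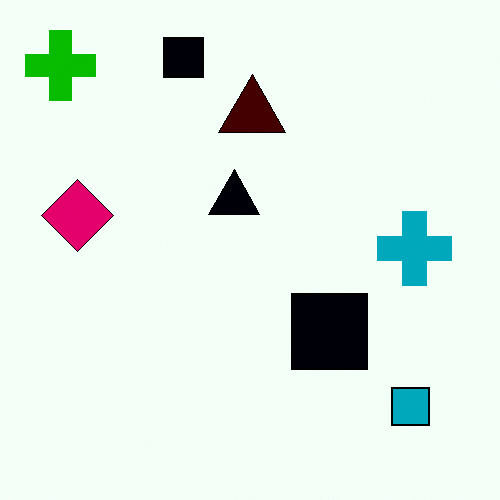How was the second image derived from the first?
Boosted in contrast.

Tones are pushed away from mid-grey across the whole image — a global contrast change.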